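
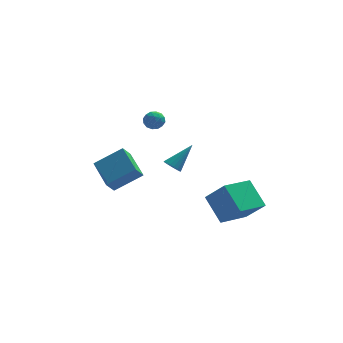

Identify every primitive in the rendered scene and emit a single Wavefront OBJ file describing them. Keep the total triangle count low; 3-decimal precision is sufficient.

v 0.193 -0.36 1.214
v 0.652 -0.372 0.782
v 1.467 0.44 2.546
v 0.535 -0.12 0.742
v 0.35 0.084 0.796
v 0.135 0.2 0.932
v -0.069 0.205 1.125
v -0.222 0.098 1.334
v -0.292 -0.099 1.52
v -0.266 -0.349 1.646
v -0.149 -0.601 1.685
v 0.035 -0.805 1.632
v 0.251 -0.921 1.495
v 0.455 -0.926 1.303
v 0.607 -0.819 1.093
v 0.677 -0.621 0.907
v 2.679 -4.206 -1.38
v 3.708 -5.008 0.042
v 1.912 -2.814 -0.038
v 2.941 -3.616 1.383
v 4.339 -2.864 -1.823
v 5.368 -3.666 -0.402
v 3.572 -1.472 -0.482
v 4.601 -2.274 0.94
v -0.449 3.75 3.361
v 0.051 3.231 3.447
v -1.271 2.929 3.193
v -0.771 2.41 3.279
v -0.973 2.818 3.845
v -0.464 3.325 3.948
v -0.756 2.835 2.692
v -0.247 3.342 2.795
v -0.139 2.666 3.033
v -0.273 2.655 3.746
v -0.947 3.505 2.894
v -1.081 3.494 3.607
v -0.126 3.562 3.418
v -1.094 2.598 3.222
v -1.212 2.837 3.554
v -0.918 2.532 3.605
v -0.429 3.617 3.713
v -0.136 3.313 3.764
v -0.738 3.07 3.998
v -1.084 2.847 2.876
v -0.791 2.543 2.927
v -0.302 3.628 3.035
v -0.008 3.323 3.086
v -0.482 3.09 2.642
v 0.056 2.925 3.226
v -0.428 2.443 3.128
v -0.419 2.693 2.782
v -0.12 2.991 2.843
v -0.023 2.919 3.645
v -0.507 2.437 3.547
v -0.625 2.676 3.879
v -0.326 2.974 3.94
v -0.135 2.587 3.402
v -0.713 3.723 3.093
v -1.197 3.241 2.995
v -0.894 3.186 2.7
v -0.595 3.484 2.761
v -0.792 3.717 3.512
v -1.276 3.235 3.414
v -1.1 3.169 3.797
v -0.801 3.467 3.858
v -1.085 3.573 3.238
v -3.482 -4.6 1.923
v -3.946 -5.063 2.692
v -4.103 -2.774 2.648
v -4.566 -3.237 3.417
v -1.794 -4.463 3.023
v -2.257 -4.926 3.792
v -2.414 -2.637 3.748
v -2.878 -3.1 4.517
f 2 1 4
f 2 4 3
f 4 1 5
f 4 5 3
f 5 1 6
f 5 6 3
f 6 1 7
f 6 7 3
f 7 1 8
f 7 8 3
f 8 1 9
f 8 9 3
f 9 1 10
f 9 10 3
f 10 1 11
f 10 11 3
f 11 1 12
f 11 12 3
f 12 1 13
f 12 13 3
f 13 1 14
f 13 14 3
f 14 1 15
f 14 15 3
f 15 1 16
f 15 16 3
f 16 1 2
f 16 2 3
f 18 20 17
f 21 18 17
f 17 20 19
f 19 21 17
f 18 24 20
f 22 18 21
f 22 24 18
f 20 24 19
f 23 21 19
f 19 24 23
f 23 22 21
f 24 22 23
f 25 62 41
f 62 36 65
f 41 65 30
f 62 65 41
f 25 41 37
f 41 30 42
f 37 42 26
f 41 42 37
f 25 37 46
f 37 26 47
f 46 47 32
f 37 47 46
f 25 46 58
f 46 32 61
f 58 61 35
f 46 61 58
f 25 58 62
f 58 35 66
f 62 66 36
f 58 66 62
f 26 42 53
f 42 30 56
f 53 56 34
f 42 56 53
f 30 65 43
f 65 36 64
f 43 64 29
f 65 64 43
f 36 66 63
f 66 35 59
f 63 59 27
f 66 59 63
f 35 61 60
f 61 32 48
f 60 48 31
f 61 48 60
f 32 47 52
f 47 26 49
f 52 49 33
f 47 49 52
f 28 54 40
f 54 34 55
f 40 55 29
f 54 55 40
f 28 40 38
f 40 29 39
f 38 39 27
f 40 39 38
f 28 38 45
f 38 27 44
f 45 44 31
f 38 44 45
f 28 45 50
f 45 31 51
f 50 51 33
f 45 51 50
f 28 50 54
f 50 33 57
f 54 57 34
f 50 57 54
f 29 55 43
f 55 34 56
f 43 56 30
f 55 56 43
f 27 39 63
f 39 29 64
f 63 64 36
f 39 64 63
f 31 44 60
f 44 27 59
f 60 59 35
f 44 59 60
f 33 51 52
f 51 31 48
f 52 48 32
f 51 48 52
f 34 57 53
f 57 33 49
f 53 49 26
f 57 49 53
f 68 70 67
f 71 68 67
f 67 70 69
f 69 71 67
f 68 74 70
f 72 68 71
f 72 74 68
f 70 74 69
f 73 71 69
f 69 74 73
f 73 72 71
f 74 72 73



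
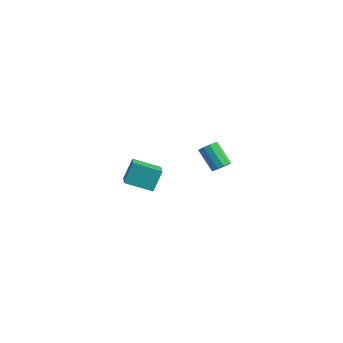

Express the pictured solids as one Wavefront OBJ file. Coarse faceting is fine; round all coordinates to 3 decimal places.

v 0.035 3.621 -3.581
v 0.47 3.768 -3.15
v -0.74 3.767 -1.928
v -1.175 3.619 -2.359
v 0.325 4.1 -3.293
v -0.885 4.098 -2.071
v 0.07 4.249 -3.546
v -1.141 4.247 -2.324
v -0.199 4.158 -3.812
v -1.41 4.156 -2.591
v -0.378 3.862 -3.99
v -1.589 3.86 -2.769
v -0.4 3.473 -4.012
v -1.61 3.472 -2.79
v -0.255 3.142 -3.869
v -1.465 3.14 -2.647
v 0.001 2.993 -3.616
v -1.21 2.991 -2.394
v 0.27 3.084 -3.349
v -0.941 3.082 -2.128
v 0.449 3.38 -3.171
v -0.762 3.378 -1.95
v 1.825 -5.155 -0.213
v 1.738 -4.425 0.991
v 0.501 -4.108 -0.944
v 0.413 -3.378 0.259
v 2.987 -4.082 -0.779
v 2.899 -3.352 0.424
v 1.662 -3.035 -1.511
v 1.575 -2.305 -0.307
f 2 1 5
f 2 5 3
f 3 5 6
f 3 6 4
f 5 1 7
f 5 7 6
f 6 7 8
f 6 8 4
f 7 1 9
f 7 9 8
f 8 9 10
f 8 10 4
f 9 1 11
f 9 11 10
f 10 11 12
f 10 12 4
f 11 1 13
f 11 13 12
f 12 13 14
f 12 14 4
f 13 1 15
f 13 15 14
f 14 15 16
f 14 16 4
f 15 1 17
f 15 17 16
f 16 17 18
f 16 18 4
f 17 1 19
f 17 19 18
f 18 19 20
f 18 20 4
f 19 1 21
f 19 21 20
f 20 21 22
f 20 22 4
f 21 1 2
f 21 2 22
f 22 2 3
f 22 3 4
f 24 26 23
f 27 24 23
f 23 26 25
f 25 27 23
f 24 30 26
f 28 24 27
f 28 30 24
f 26 30 25
f 29 27 25
f 25 30 29
f 29 28 27
f 30 28 29



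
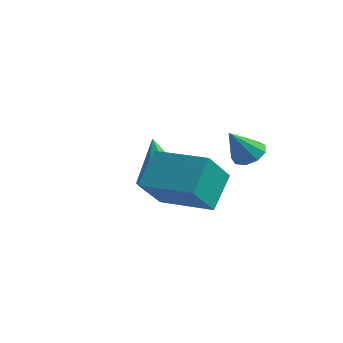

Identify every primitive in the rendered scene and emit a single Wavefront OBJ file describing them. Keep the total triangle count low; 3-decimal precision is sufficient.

v -0.117 0.802 -2.551
v 0.142 -0.467 -1.388
v -0.381 1.838 -1.361
v -0.122 0.569 -0.198
v 1.862 1.251 -2.502
v 2.121 -0.018 -1.339
v 1.598 2.287 -1.312
v 1.857 1.018 -0.149
v -1.774 2.629 -2.5
v -1.282 3.429 -2.457
v -2.826 3.191 -0.92
v -1.869 3.488 -2.869
v -2.4 3.045 -3.065
v -2.565 2.358 -2.93
v -2.266 1.829 -2.543
v -1.679 1.769 -2.132
v -1.148 2.213 -1.936
v -0.983 2.9 -2.071
v 2.062 2.677 -0.3
v 2.411 3.081 0.053
v 1.958 1.823 0.78
v 1.986 3.179 0.09
v 1.596 3.042 -0.056
v 1.425 2.734 -0.315
v 1.551 2.4 -0.568
v 1.916 2.195 -0.695
v 2.35 2.215 -0.637
v 2.649 2.452 -0.421
v 2.673 2.794 -0.149
f 2 4 1
f 5 2 1
f 1 4 3
f 3 5 1
f 2 8 4
f 6 2 5
f 6 8 2
f 4 8 3
f 7 5 3
f 3 8 7
f 7 6 5
f 8 6 7
f 10 9 12
f 10 12 11
f 12 9 13
f 12 13 11
f 13 9 14
f 13 14 11
f 14 9 15
f 14 15 11
f 15 9 16
f 15 16 11
f 16 9 17
f 16 17 11
f 17 9 18
f 17 18 11
f 18 9 10
f 18 10 11
f 20 19 22
f 20 22 21
f 22 19 23
f 22 23 21
f 23 19 24
f 23 24 21
f 24 19 25
f 24 25 21
f 25 19 26
f 25 26 21
f 26 19 27
f 26 27 21
f 27 19 28
f 27 28 21
f 28 19 29
f 28 29 21
f 29 19 20
f 29 20 21



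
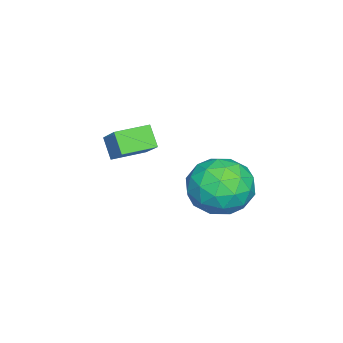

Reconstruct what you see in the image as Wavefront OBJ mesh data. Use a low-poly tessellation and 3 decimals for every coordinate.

v -2.208 -1.547 -2.1
v -1.254 -0.809 -1.127
v -3.019 -0.585 -2.035
v -2.065 0.153 -1.062
v -1.775 -1.133 -2.838
v -0.821 -0.395 -1.865
v -2.586 -0.171 -2.773
v -1.632 0.567 -1.8
v -2.107 3.47 -2.494
v -1.003 3.894 -2.83
v -1.677 1.706 -3.31
v -0.573 2.13 -3.646
v -0.825 1.948 -2.456
v -1.091 3.038 -1.952
v -1.589 2.562 -4.188
v -1.855 3.652 -3.684
v -0.682 3.333 -3.877
v -0.21 2.954 -2.807
v -2.47 2.646 -3.333
v -1.998 2.267 -2.263
v -1.593 3.837 -2.591
v -1.087 1.763 -3.549
v -1.236 1.656 -2.85
v -0.587 1.905 -3.048
v -1.644 3.333 -2.074
v -0.995 3.583 -2.272
v -0.891 2.439 -2.052
v -1.685 2.017 -3.868
v -1.036 2.267 -4.066
v -2.093 3.695 -3.092
v -1.444 3.944 -3.29
v -1.789 3.161 -4.088
v -0.755 3.757 -3.404
v -0.503 2.72 -3.883
v -1.1 2.974 -4.202
v -1.256 3.615 -3.906
v -0.478 3.534 -2.775
v -0.225 2.497 -3.254
v -0.373 2.389 -2.554
v -0.53 3.03 -2.258
v -0.29 3.204 -3.39
v -2.455 3.103 -2.886
v -2.202 2.066 -3.365
v -2.15 2.57 -3.882
v -2.307 3.211 -3.586
v -2.177 2.88 -2.257
v -1.925 1.843 -2.736
v -1.424 1.985 -2.234
v -1.58 2.626 -1.938
v -2.39 2.396 -2.75
f 2 4 1
f 5 2 1
f 1 4 3
f 3 5 1
f 2 8 4
f 6 2 5
f 6 8 2
f 4 8 3
f 7 5 3
f 3 8 7
f 7 6 5
f 8 6 7
f 9 46 25
f 46 20 49
f 25 49 14
f 46 49 25
f 9 25 21
f 25 14 26
f 21 26 10
f 25 26 21
f 9 21 30
f 21 10 31
f 30 31 16
f 21 31 30
f 9 30 42
f 30 16 45
f 42 45 19
f 30 45 42
f 9 42 46
f 42 19 50
f 46 50 20
f 42 50 46
f 10 26 37
f 26 14 40
f 37 40 18
f 26 40 37
f 14 49 27
f 49 20 48
f 27 48 13
f 49 48 27
f 20 50 47
f 50 19 43
f 47 43 11
f 50 43 47
f 19 45 44
f 45 16 32
f 44 32 15
f 45 32 44
f 16 31 36
f 31 10 33
f 36 33 17
f 31 33 36
f 12 38 24
f 38 18 39
f 24 39 13
f 38 39 24
f 12 24 22
f 24 13 23
f 22 23 11
f 24 23 22
f 12 22 29
f 22 11 28
f 29 28 15
f 22 28 29
f 12 29 34
f 29 15 35
f 34 35 17
f 29 35 34
f 12 34 38
f 34 17 41
f 38 41 18
f 34 41 38
f 13 39 27
f 39 18 40
f 27 40 14
f 39 40 27
f 11 23 47
f 23 13 48
f 47 48 20
f 23 48 47
f 15 28 44
f 28 11 43
f 44 43 19
f 28 43 44
f 17 35 36
f 35 15 32
f 36 32 16
f 35 32 36
f 18 41 37
f 41 17 33
f 37 33 10
f 41 33 37



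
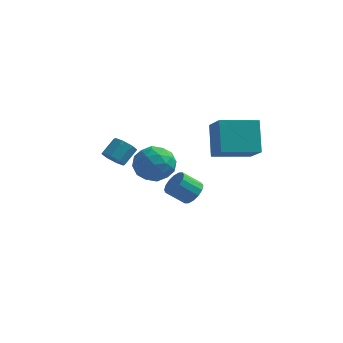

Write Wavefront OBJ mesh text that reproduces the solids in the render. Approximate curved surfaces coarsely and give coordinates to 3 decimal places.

v 2.264 1.79 2.253
v 1.85 3.043 3.861
v 4.161 2.764 1.982
v 3.747 4.017 3.589
v 3.113 0.483 3.491
v 2.699 1.736 5.098
v 5.01 1.457 3.219
v 4.596 2.71 4.827
v -0.239 -0.579 3.874
v 0.886 -0.924 3.931
v -0.626 -2.036 2.709
v 0.499 -2.381 2.766
v -0.195 -2.477 3.712
v 0.044 -1.577 4.432
v 0.216 -1.383 2.208
v 0.455 -0.483 2.928
v 1.167 -1.42 2.901
v 0.913 -2.097 3.831
v -0.653 -0.863 2.809
v -0.907 -1.54 3.739
v 0.358 -0.624 4.005
v -0.098 -2.336 2.635
v -0.505 -2.393 3.191
v 0.156 -2.596 3.225
v -0.137 -1.008 4.3
v 0.524 -1.21 4.333
v -0.111 -2.123 4.204
v -0.264 -1.75 2.307
v 0.397 -1.952 2.34
v 0.104 -0.364 3.415
v 0.765 -0.567 3.449
v 0.371 -0.837 2.436
v 1.184 -1.118 3.433
v 0.956 -1.974 2.748
v 0.79 -1.388 2.42
v 0.93 -0.859 2.843
v 1.035 -1.516 3.979
v 0.807 -2.372 3.294
v 0.399 -2.429 3.851
v 0.54 -1.9 4.274
v 1.2 -1.807 3.374
v -0.547 -0.588 3.346
v -0.775 -1.444 2.661
v -0.28 -1.06 2.366
v -0.139 -0.531 2.789
v -0.696 -0.986 3.892
v -0.924 -1.842 3.207
v -0.67 -2.101 3.797
v -0.53 -1.572 4.22
v -0.94 -1.153 3.266
v 1.302 1.888 -0.78
v 1.81 1.997 -0.172
v 0.847 1.68 0.689
v 0.338 1.572 0.08
v 1.634 2.367 -0.232
v 0.671 2.05 0.629
v 1.369 2.609 -0.439
v 0.406 2.292 0.421
v 1.087 2.658 -0.738
v 0.123 2.341 0.123
v 0.861 2.501 -1.048
v -0.102 2.184 -0.187
v 0.754 2.179 -1.286
v -0.209 1.863 -0.425
v 0.793 1.78 -1.389
v -0.17 1.463 -0.528
v 0.969 1.41 -1.329
v 0.006 1.093 -0.468
v 1.234 1.168 -1.121
v 0.271 0.851 -0.261
v 1.517 1.119 -0.823
v 0.553 0.802 0.038
v 1.742 1.276 -0.513
v 0.779 0.959 0.348
v 1.849 1.597 -0.275
v 0.886 1.281 0.586
v -2.959 1.481 1.401
v -2.476 1.697 0.869
v -2.037 2.534 1.608
v -2.521 2.319 2.139
v -2.973 1.981 0.842
v -2.535 2.819 1.581
v -3.463 1.973 1.142
v -3.024 2.811 1.881
v -3.657 1.677 1.593
v -3.219 2.514 2.332
v -3.443 1.266 1.932
v -3.004 2.103 2.671
v -2.945 0.981 1.959
v -2.507 1.819 2.698
v -2.456 0.989 1.659
v -2.017 1.827 2.398
v -2.261 1.286 1.208
v -1.823 2.123 1.947
f 2 4 1
f 5 2 1
f 1 4 3
f 3 5 1
f 2 8 4
f 6 2 5
f 6 8 2
f 4 8 3
f 7 5 3
f 3 8 7
f 7 6 5
f 8 6 7
f 9 46 25
f 46 20 49
f 25 49 14
f 46 49 25
f 9 25 21
f 25 14 26
f 21 26 10
f 25 26 21
f 9 21 30
f 21 10 31
f 30 31 16
f 21 31 30
f 9 30 42
f 30 16 45
f 42 45 19
f 30 45 42
f 9 42 46
f 42 19 50
f 46 50 20
f 42 50 46
f 10 26 37
f 26 14 40
f 37 40 18
f 26 40 37
f 14 49 27
f 49 20 48
f 27 48 13
f 49 48 27
f 20 50 47
f 50 19 43
f 47 43 11
f 50 43 47
f 19 45 44
f 45 16 32
f 44 32 15
f 45 32 44
f 16 31 36
f 31 10 33
f 36 33 17
f 31 33 36
f 12 38 24
f 38 18 39
f 24 39 13
f 38 39 24
f 12 24 22
f 24 13 23
f 22 23 11
f 24 23 22
f 12 22 29
f 22 11 28
f 29 28 15
f 22 28 29
f 12 29 34
f 29 15 35
f 34 35 17
f 29 35 34
f 12 34 38
f 34 17 41
f 38 41 18
f 34 41 38
f 13 39 27
f 39 18 40
f 27 40 14
f 39 40 27
f 11 23 47
f 23 13 48
f 47 48 20
f 23 48 47
f 15 28 44
f 28 11 43
f 44 43 19
f 28 43 44
f 17 35 36
f 35 15 32
f 36 32 16
f 35 32 36
f 18 41 37
f 41 17 33
f 37 33 10
f 41 33 37
f 52 51 55
f 52 55 53
f 53 55 56
f 53 56 54
f 55 51 57
f 55 57 56
f 56 57 58
f 56 58 54
f 57 51 59
f 57 59 58
f 58 59 60
f 58 60 54
f 59 51 61
f 59 61 60
f 60 61 62
f 60 62 54
f 61 51 63
f 61 63 62
f 62 63 64
f 62 64 54
f 63 51 65
f 63 65 64
f 64 65 66
f 64 66 54
f 65 51 67
f 65 67 66
f 66 67 68
f 66 68 54
f 67 51 69
f 67 69 68
f 68 69 70
f 68 70 54
f 69 51 71
f 69 71 70
f 70 71 72
f 70 72 54
f 71 51 73
f 71 73 72
f 72 73 74
f 72 74 54
f 73 51 75
f 73 75 74
f 74 75 76
f 74 76 54
f 75 51 52
f 75 52 76
f 76 52 53
f 76 53 54
f 78 77 81
f 78 81 79
f 79 81 82
f 79 82 80
f 81 77 83
f 81 83 82
f 82 83 84
f 82 84 80
f 83 77 85
f 83 85 84
f 84 85 86
f 84 86 80
f 85 77 87
f 85 87 86
f 86 87 88
f 86 88 80
f 87 77 89
f 87 89 88
f 88 89 90
f 88 90 80
f 89 77 91
f 89 91 90
f 90 91 92
f 90 92 80
f 91 77 93
f 91 93 92
f 92 93 94
f 92 94 80
f 93 77 78
f 93 78 94
f 94 78 79
f 94 79 80



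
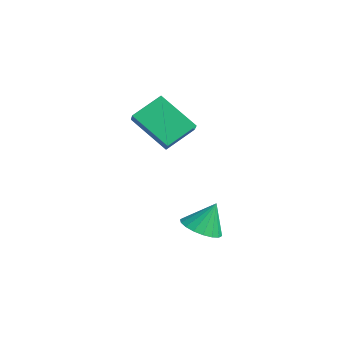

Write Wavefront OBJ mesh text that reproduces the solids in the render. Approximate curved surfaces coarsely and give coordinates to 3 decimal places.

v -0.866 -2.537 1.949
v -1.002 -1.203 2.726
v -1.595 -2.257 1.34
v -1.731 -0.923 2.117
v 0.531 -1.657 0.683
v 0.395 -0.323 1.46
v -0.198 -1.377 0.074
v -0.334 -0.043 0.851
v 1.85 -0.836 -3.495
v 2.658 -0.463 -3.73
v 1.93 -0.204 -2.225
v 2.388 -0.181 -3.854
v 2.012 -0.029 -3.906
v 1.603 -0.036 -3.877
v 1.244 -0.202 -3.772
v 1.005 -0.493 -3.612
v 0.933 -0.852 -3.429
v 1.043 -1.208 -3.259
v 1.313 -1.49 -3.136
v 1.689 -1.643 -3.084
v 2.097 -1.635 -3.113
v 2.457 -1.47 -3.218
v 2.696 -1.178 -3.377
v 2.768 -0.819 -3.56
f 2 4 1
f 5 2 1
f 1 4 3
f 3 5 1
f 2 8 4
f 6 2 5
f 6 8 2
f 4 8 3
f 7 5 3
f 3 8 7
f 7 6 5
f 8 6 7
f 10 9 12
f 10 12 11
f 12 9 13
f 12 13 11
f 13 9 14
f 13 14 11
f 14 9 15
f 14 15 11
f 15 9 16
f 15 16 11
f 16 9 17
f 16 17 11
f 17 9 18
f 17 18 11
f 18 9 19
f 18 19 11
f 19 9 20
f 19 20 11
f 20 9 21
f 20 21 11
f 21 9 22
f 21 22 11
f 22 9 23
f 22 23 11
f 23 9 24
f 23 24 11
f 24 9 10
f 24 10 11



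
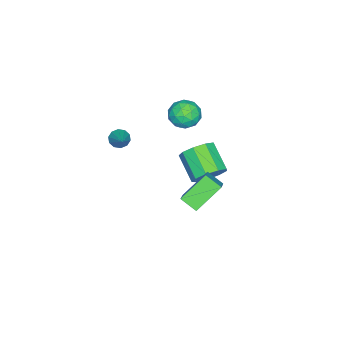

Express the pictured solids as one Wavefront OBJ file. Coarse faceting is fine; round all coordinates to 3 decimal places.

v -2.175 1.007 -4.136
v -1.533 0.31 -4.386
v -2.424 -0.844 -3.454
v -3.065 -0.147 -3.204
v -1.335 0.612 -3.822
v -2.225 -0.542 -2.89
v -1.529 1.099 -3.404
v -2.42 -0.054 -2.473
v -2.026 1.543 -3.329
v -2.917 0.39 -2.398
v -2.592 1.736 -3.632
v -3.483 0.583 -2.7
v -2.963 1.588 -4.17
v -3.854 0.434 -3.238
v -2.965 1.168 -4.692
v -3.856 0.014 -3.761
v -2.597 0.672 -4.954
v -3.488 -0.481 -4.023
v -2.032 0.333 -4.833
v -2.923 -0.82 -3.902
v -2.313 -0.242 1.304
v -1.767 0.437 1.504
v -1.393 -0.677 0.276
v -0.847 0.002 0.476
v -0.954 -0.671 1.055
v -1.523 -0.402 1.69
v -1.637 0.162 0.09
v -2.206 0.431 0.725
v -1.35 0.687 0.754
v -0.928 0.172 1.35
v -2.232 -0.412 0.43
v -1.81 -0.927 1.026
v -2.12 0.136 1.494
v -1.04 -0.376 0.286
v -1.102 -0.772 0.626
v -0.782 -0.372 0.744
v -1.977 -0.357 1.603
v -1.656 0.042 1.721
v -1.179 -0.61 1.457
v -1.504 -0.282 0.059
v -1.183 0.117 0.177
v -2.378 0.132 1.036
v -2.058 0.532 1.154
v -1.981 0.37 0.323
v -1.555 0.682 1.171
v -1.014 0.426 0.567
v -1.478 0.52 0.34
v -1.812 0.678 0.713
v -1.306 0.379 1.521
v -0.766 0.123 0.917
v -0.829 -0.272 1.257
v -1.163 -0.114 1.631
v -1.061 0.526 1.08
v -2.394 -0.363 0.863
v -1.854 -0.619 0.259
v -1.997 -0.126 0.149
v -2.331 0.032 0.523
v -2.146 -0.666 1.213
v -1.605 -0.922 0.609
v -1.348 -0.918 1.067
v -1.682 -0.76 1.44
v -2.099 -0.766 0.7
v 3.176 2.893 -1.031
v 3.101 2.046 -0.543
v 2.018 3.623 0.06
v 1.943 2.776 0.547
v 4.317 3.324 -0.107
v 4.242 2.477 0.38
v 3.159 4.054 0.983
v 3.084 3.207 1.471
v -0.084 -2.966 -0.975
v 0.305 -3.337 -1.133
v 0.964 -2.254 -0.065
v 0.316 -3.07 -1.353
v 0.174 -2.764 -1.43
v -0.066 -2.535 -1.332
v -0.313 -2.47 -1.099
v -0.473 -2.595 -0.818
v -0.484 -2.861 -0.597
v -0.342 -3.168 -0.521
v -0.101 -3.397 -0.618
v 0.146 -3.462 -0.852
f 2 1 5
f 2 5 3
f 3 5 6
f 3 6 4
f 5 1 7
f 5 7 6
f 6 7 8
f 6 8 4
f 7 1 9
f 7 9 8
f 8 9 10
f 8 10 4
f 9 1 11
f 9 11 10
f 10 11 12
f 10 12 4
f 11 1 13
f 11 13 12
f 12 13 14
f 12 14 4
f 13 1 15
f 13 15 14
f 14 15 16
f 14 16 4
f 15 1 17
f 15 17 16
f 16 17 18
f 16 18 4
f 17 1 19
f 17 19 18
f 18 19 20
f 18 20 4
f 19 1 2
f 19 2 20
f 20 2 3
f 20 3 4
f 21 58 37
f 58 32 61
f 37 61 26
f 58 61 37
f 21 37 33
f 37 26 38
f 33 38 22
f 37 38 33
f 21 33 42
f 33 22 43
f 42 43 28
f 33 43 42
f 21 42 54
f 42 28 57
f 54 57 31
f 42 57 54
f 21 54 58
f 54 31 62
f 58 62 32
f 54 62 58
f 22 38 49
f 38 26 52
f 49 52 30
f 38 52 49
f 26 61 39
f 61 32 60
f 39 60 25
f 61 60 39
f 32 62 59
f 62 31 55
f 59 55 23
f 62 55 59
f 31 57 56
f 57 28 44
f 56 44 27
f 57 44 56
f 28 43 48
f 43 22 45
f 48 45 29
f 43 45 48
f 24 50 36
f 50 30 51
f 36 51 25
f 50 51 36
f 24 36 34
f 36 25 35
f 34 35 23
f 36 35 34
f 24 34 41
f 34 23 40
f 41 40 27
f 34 40 41
f 24 41 46
f 41 27 47
f 46 47 29
f 41 47 46
f 24 46 50
f 46 29 53
f 50 53 30
f 46 53 50
f 25 51 39
f 51 30 52
f 39 52 26
f 51 52 39
f 23 35 59
f 35 25 60
f 59 60 32
f 35 60 59
f 27 40 56
f 40 23 55
f 56 55 31
f 40 55 56
f 29 47 48
f 47 27 44
f 48 44 28
f 47 44 48
f 30 53 49
f 53 29 45
f 49 45 22
f 53 45 49
f 64 66 63
f 67 64 63
f 63 66 65
f 65 67 63
f 64 70 66
f 68 64 67
f 68 70 64
f 66 70 65
f 69 67 65
f 65 70 69
f 69 68 67
f 70 68 69
f 72 71 74
f 72 74 73
f 74 71 75
f 74 75 73
f 75 71 76
f 75 76 73
f 76 71 77
f 76 77 73
f 77 71 78
f 77 78 73
f 78 71 79
f 78 79 73
f 79 71 80
f 79 80 73
f 80 71 81
f 80 81 73
f 81 71 82
f 81 82 73
f 82 71 72
f 82 72 73



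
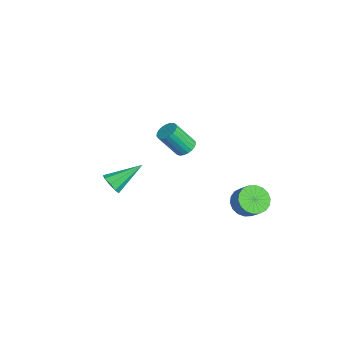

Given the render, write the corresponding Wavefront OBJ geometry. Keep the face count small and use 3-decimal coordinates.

v 3.88 -4.855 1.322
v 4.437 -4.576 0.981
v 3.66 -3.125 2.378
v 4.028 -4.48 0.737
v 3.55 -4.559 0.768
v 3.226 -4.777 1.057
v 3.209 -5.032 1.47
v 3.506 -5.204 1.814
v 3.978 -5.213 1.927
v 4.405 -5.055 1.757
v 4.586 -4.803 1.383
v 3.07 2.758 -2.36
v 3.565 3.273 -2.987
v 4.325 3.516 -2.186
v 3.83 3.002 -1.56
v 3.299 3.557 -2.821
v 4.059 3.8 -2.02
v 2.988 3.683 -2.563
v 3.748 3.926 -1.763
v 2.693 3.625 -2.266
v 3.453 3.869 -1.466
v 2.473 3.396 -1.987
v 3.233 3.64 -1.187
v 2.371 3.041 -1.782
v 3.131 3.284 -0.982
v 2.407 2.629 -1.692
v 3.167 2.873 -0.892
v 2.575 2.244 -1.734
v 3.335 2.487 -0.933
v 2.841 1.96 -1.9
v 3.601 2.203 -1.099
v 3.152 1.834 -2.157
v 3.912 2.077 -1.357
v 3.447 1.891 -2.454
v 4.207 2.135 -1.654
v 3.667 2.12 -2.733
v 4.427 2.364 -1.933
v 3.769 2.476 -2.938
v 4.529 2.719 -2.138
v 3.733 2.887 -3.028
v 4.493 3.131 -2.228
v -1.738 0.602 -1.009
v -1.11 0.799 -0.803
v -1.273 -0.265 0.714
v -1.902 -0.462 0.509
v -1.278 0.998 -0.681
v -1.441 -0.066 0.836
v -1.525 1.128 -0.617
v -1.688 0.064 0.9
v -1.809 1.167 -0.62
v -1.972 0.104 0.897
v -2.081 1.109 -0.69
v -2.244 0.045 0.827
v -2.294 0.963 -0.815
v -2.457 -0.101 0.702
v -2.41 0.754 -0.974
v -2.574 -0.309 0.543
v -2.411 0.519 -1.139
v -2.574 -0.544 0.378
v -2.295 0.299 -1.281
v -2.458 -0.765 0.236
v -2.083 0.13 -1.376
v -2.246 -0.933 0.141
v -1.811 0.044 -1.408
v -1.975 -1.02 0.109
v -1.527 0.053 -1.37
v -1.69 -1.01 0.147
v -1.279 0.158 -1.27
v -1.443 -0.906 0.247
v -1.111 0.339 -1.125
v -1.274 -0.724 0.392
v -1.051 0.566 -0.96
v -1.214 -0.498 0.558
f 2 1 4
f 2 4 3
f 4 1 5
f 4 5 3
f 5 1 6
f 5 6 3
f 6 1 7
f 6 7 3
f 7 1 8
f 7 8 3
f 8 1 9
f 8 9 3
f 9 1 10
f 9 10 3
f 10 1 11
f 10 11 3
f 11 1 2
f 11 2 3
f 13 12 16
f 13 16 14
f 14 16 17
f 14 17 15
f 16 12 18
f 16 18 17
f 17 18 19
f 17 19 15
f 18 12 20
f 18 20 19
f 19 20 21
f 19 21 15
f 20 12 22
f 20 22 21
f 21 22 23
f 21 23 15
f 22 12 24
f 22 24 23
f 23 24 25
f 23 25 15
f 24 12 26
f 24 26 25
f 25 26 27
f 25 27 15
f 26 12 28
f 26 28 27
f 27 28 29
f 27 29 15
f 28 12 30
f 28 30 29
f 29 30 31
f 29 31 15
f 30 12 32
f 30 32 31
f 31 32 33
f 31 33 15
f 32 12 34
f 32 34 33
f 33 34 35
f 33 35 15
f 34 12 36
f 34 36 35
f 35 36 37
f 35 37 15
f 36 12 38
f 36 38 37
f 37 38 39
f 37 39 15
f 38 12 40
f 38 40 39
f 39 40 41
f 39 41 15
f 40 12 13
f 40 13 41
f 41 13 14
f 41 14 15
f 43 42 46
f 43 46 44
f 44 46 47
f 44 47 45
f 46 42 48
f 46 48 47
f 47 48 49
f 47 49 45
f 48 42 50
f 48 50 49
f 49 50 51
f 49 51 45
f 50 42 52
f 50 52 51
f 51 52 53
f 51 53 45
f 52 42 54
f 52 54 53
f 53 54 55
f 53 55 45
f 54 42 56
f 54 56 55
f 55 56 57
f 55 57 45
f 56 42 58
f 56 58 57
f 57 58 59
f 57 59 45
f 58 42 60
f 58 60 59
f 59 60 61
f 59 61 45
f 60 42 62
f 60 62 61
f 61 62 63
f 61 63 45
f 62 42 64
f 62 64 63
f 63 64 65
f 63 65 45
f 64 42 66
f 64 66 65
f 65 66 67
f 65 67 45
f 66 42 68
f 66 68 67
f 67 68 69
f 67 69 45
f 68 42 70
f 68 70 69
f 69 70 71
f 69 71 45
f 70 42 72
f 70 72 71
f 71 72 73
f 71 73 45
f 72 42 43
f 72 43 73
f 73 43 44
f 73 44 45



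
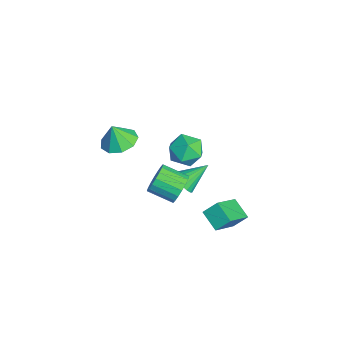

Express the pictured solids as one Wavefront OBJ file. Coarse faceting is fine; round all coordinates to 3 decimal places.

v 0.113 0.573 3.921
v 0.954 0.995 3.502
v 1.026 -0.715 4.458
v 1.867 -0.293 4.039
v 1.423 0.147 4.859
v 0.859 0.942 4.527
v 1.121 -0.662 3.433
v 0.557 0.133 3.101
v 1.577 0.232 3.201
v 1.765 0.732 4.082
v 0.215 -0.452 3.878
v 0.403 0.048 4.759
v -2.363 0.781 -2.724
v -1.586 0.813 -2.587
v -2.597 2.219 -1.736
v -1.622 1.007 -2.877
v -1.805 1.157 -3.138
v -2.098 1.232 -3.317
v -2.444 1.218 -3.378
v -2.774 1.117 -3.31
v -3.022 0.95 -3.125
v -3.14 0.749 -2.862
v -3.104 0.555 -2.571
v -2.922 0.406 -2.31
v -2.628 0.331 -2.132
v -2.282 0.345 -2.071
v -1.952 0.446 -2.139
v -1.704 0.613 -2.323
v 1.942 -0.328 1.735
v 2.252 -0.817 1.072
v 1.548 -1.981 1.603
v 1.238 -1.492 2.265
v 2.528 -0.859 1.348
v 1.824 -2.023 1.878
v 2.687 -0.795 1.699
v 1.983 -1.959 2.23
v 2.699 -0.638 2.058
v 1.995 -1.802 2.589
v 2.561 -0.42 2.353
v 1.857 -1.584 2.884
v 2.3 -0.184 2.525
v 1.597 -1.348 3.056
v 1.969 0.023 2.541
v 1.265 -1.141 3.072
v 1.632 0.161 2.397
v 0.928 -1.003 2.928
v 1.356 0.203 2.122
v 0.652 -0.961 2.652
v 1.197 0.139 1.77
v 0.493 -1.025 2.301
v 1.185 -0.018 1.411
v 0.481 -1.182 1.942
v 1.323 -0.236 1.116
v 0.619 -1.4 1.647
v 1.583 -0.472 0.944
v 0.88 -1.636 1.475
v 1.915 -0.679 0.928
v 1.211 -1.843 1.459
v -3.39 -2.396 0.767
v -2.345 -2.459 0.85
v -3.51 -2.744 2.013
v -2.565 -1.796 1.014
v -3.17 -1.413 1.063
v -3.879 -1.489 0.973
v -4.358 -1.99 0.787
v -4.385 -2.681 0.591
v -3.946 -3.238 0.477
v -3.247 -3.401 0.499
v -2.615 -3.093 0.646
v 0.755 2.765 -3.771
v -0.32 2.337 -3.224
v 0.801 3.529 -3.082
v -0.274 3.101 -2.535
v 1.934 1.499 -2.445
v 0.859 1.071 -1.898
v 1.98 2.263 -1.756
v 0.905 1.835 -1.209
f 1 12 6
f 1 6 2
f 1 2 8
f 1 8 11
f 1 11 12
f 2 6 10
f 6 12 5
f 12 11 3
f 11 8 7
f 8 2 9
f 4 10 5
f 4 5 3
f 4 3 7
f 4 7 9
f 4 9 10
f 5 10 6
f 3 5 12
f 7 3 11
f 9 7 8
f 10 9 2
f 14 13 16
f 14 16 15
f 16 13 17
f 16 17 15
f 17 13 18
f 17 18 15
f 18 13 19
f 18 19 15
f 19 13 20
f 19 20 15
f 20 13 21
f 20 21 15
f 21 13 22
f 21 22 15
f 22 13 23
f 22 23 15
f 23 13 24
f 23 24 15
f 24 13 25
f 24 25 15
f 25 13 26
f 25 26 15
f 26 13 27
f 26 27 15
f 27 13 28
f 27 28 15
f 28 13 14
f 28 14 15
f 30 29 33
f 30 33 31
f 31 33 34
f 31 34 32
f 33 29 35
f 33 35 34
f 34 35 36
f 34 36 32
f 35 29 37
f 35 37 36
f 36 37 38
f 36 38 32
f 37 29 39
f 37 39 38
f 38 39 40
f 38 40 32
f 39 29 41
f 39 41 40
f 40 41 42
f 40 42 32
f 41 29 43
f 41 43 42
f 42 43 44
f 42 44 32
f 43 29 45
f 43 45 44
f 44 45 46
f 44 46 32
f 45 29 47
f 45 47 46
f 46 47 48
f 46 48 32
f 47 29 49
f 47 49 48
f 48 49 50
f 48 50 32
f 49 29 51
f 49 51 50
f 50 51 52
f 50 52 32
f 51 29 53
f 51 53 52
f 52 53 54
f 52 54 32
f 53 29 55
f 53 55 54
f 54 55 56
f 54 56 32
f 55 29 57
f 55 57 56
f 56 57 58
f 56 58 32
f 57 29 30
f 57 30 58
f 58 30 31
f 58 31 32
f 60 59 62
f 60 62 61
f 62 59 63
f 62 63 61
f 63 59 64
f 63 64 61
f 64 59 65
f 64 65 61
f 65 59 66
f 65 66 61
f 66 59 67
f 66 67 61
f 67 59 68
f 67 68 61
f 68 59 69
f 68 69 61
f 69 59 60
f 69 60 61
f 71 73 70
f 74 71 70
f 70 73 72
f 72 74 70
f 71 77 73
f 75 71 74
f 75 77 71
f 73 77 72
f 76 74 72
f 72 77 76
f 76 75 74
f 77 75 76



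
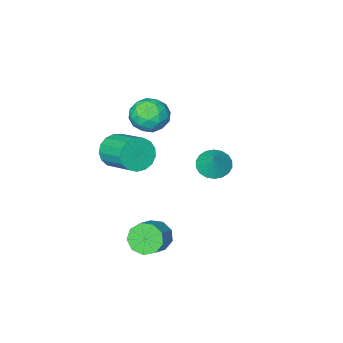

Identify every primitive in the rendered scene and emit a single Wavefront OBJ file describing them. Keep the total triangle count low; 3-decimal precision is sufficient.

v 3.333 -0.015 1.174
v 4.043 0.286 0.569
v 3.957 2.077 1.362
v 3.247 1.775 1.966
v 3.648 0.373 0.331
v 3.562 2.164 1.123
v 3.181 0.371 0.286
v 3.095 2.161 1.078
v 2.749 0.28 0.444
v 2.663 2.07 1.237
v 2.451 0.121 0.77
v 2.365 1.912 1.562
v 2.354 -0.068 1.188
v 2.269 1.722 1.98
v 2.482 -0.246 1.602
v 2.397 1.545 2.395
v 2.805 -0.371 1.919
v 2.719 1.42 2.712
v 3.249 -0.414 2.065
v 3.163 1.377 2.858
v 3.712 -0.366 2.007
v 3.626 1.425 2.799
v 4.088 -0.238 1.757
v 4.002 1.553 2.55
v 4.291 -0.058 1.375
v 4.205 1.732 2.167
v 4.275 0.131 0.946
v 4.189 1.921 1.738
v 0.091 -1.067 0.815
v 1.164 -1.172 0.994
v -0.244 -2.108 2.206
v 0.829 -2.213 2.385
v 0.338 -1.252 2.557
v 0.545 -0.608 1.698
v 0.375 -2.672 1.502
v 0.582 -2.028 0.643
v 1.34 -2.164 1.419
v 1.317 -1.287 2.071
v -0.397 -1.993 1.129
v -0.42 -1.116 1.781
v 0.657 -1.028 0.783
v 0.263 -2.252 2.417
v -0.026 -1.687 2.518
v 0.605 -1.749 2.624
v 0.293 -0.696 1.196
v 0.924 -0.758 1.301
v 0.438 -0.805 2.22
v -0.004 -2.522 1.899
v 0.627 -2.584 2.004
v 0.315 -1.531 0.576
v 0.946 -1.593 0.682
v 0.482 -2.475 0.98
v 1.391 -1.673 1.138
v 1.194 -2.285 1.955
v 0.927 -2.555 1.437
v 1.049 -2.176 0.931
v 1.378 -1.157 1.521
v 1.181 -1.769 2.338
v 0.892 -1.204 2.439
v 1.014 -0.826 1.934
v 1.481 -1.74 1.771
v -0.261 -1.511 0.862
v -0.458 -2.123 1.679
v -0.094 -2.454 1.266
v 0.028 -2.076 0.761
v -0.274 -0.995 1.245
v -0.471 -1.607 2.062
v -0.129 -1.104 2.269
v -0.007 -0.725 1.763
v -0.561 -1.54 1.429
v 2.427 1.897 -4.3
v 3.047 1.24 -4.522
v 4.032 1.926 -3.802
v 3.413 2.583 -3.58
v 3.049 1.699 -4.962
v 4.035 2.385 -4.243
v 2.76 2.25 -5.093
v 3.746 2.936 -4.373
v 2.316 2.637 -4.852
v 3.302 3.323 -4.133
v 1.923 2.677 -4.353
v 2.909 3.363 -3.634
v 1.767 2.352 -3.829
v 2.752 3.038 -3.11
v 1.919 1.815 -3.525
v 2.905 2.501 -2.806
v 2.309 1.315 -3.584
v 3.295 2.001 -2.864
v 2.754 1.088 -3.977
v 3.74 1.774 -3.258
v -2.998 -1.068 -3.157
v -2.584 -0.422 -3.701
v -2.562 -0.392 -2.023
v -2.968 -0.266 -3.646
v -3.358 -0.268 -3.495
v -3.677 -0.428 -3.276
v -3.861 -0.715 -3.034
v -3.875 -1.072 -2.817
v -3.715 -1.428 -2.666
v -3.413 -1.713 -2.613
v -3.029 -1.87 -2.668
v -2.639 -1.868 -2.819
v -2.32 -1.707 -3.037
v -2.136 -1.42 -3.279
v -2.122 -1.063 -3.497
v -2.282 -0.707 -3.648
f 2 1 5
f 2 5 3
f 3 5 6
f 3 6 4
f 5 1 7
f 5 7 6
f 6 7 8
f 6 8 4
f 7 1 9
f 7 9 8
f 8 9 10
f 8 10 4
f 9 1 11
f 9 11 10
f 10 11 12
f 10 12 4
f 11 1 13
f 11 13 12
f 12 13 14
f 12 14 4
f 13 1 15
f 13 15 14
f 14 15 16
f 14 16 4
f 15 1 17
f 15 17 16
f 16 17 18
f 16 18 4
f 17 1 19
f 17 19 18
f 18 19 20
f 18 20 4
f 19 1 21
f 19 21 20
f 20 21 22
f 20 22 4
f 21 1 23
f 21 23 22
f 22 23 24
f 22 24 4
f 23 1 25
f 23 25 24
f 24 25 26
f 24 26 4
f 25 1 27
f 25 27 26
f 26 27 28
f 26 28 4
f 27 1 2
f 27 2 28
f 28 2 3
f 28 3 4
f 29 66 45
f 66 40 69
f 45 69 34
f 66 69 45
f 29 45 41
f 45 34 46
f 41 46 30
f 45 46 41
f 29 41 50
f 41 30 51
f 50 51 36
f 41 51 50
f 29 50 62
f 50 36 65
f 62 65 39
f 50 65 62
f 29 62 66
f 62 39 70
f 66 70 40
f 62 70 66
f 30 46 57
f 46 34 60
f 57 60 38
f 46 60 57
f 34 69 47
f 69 40 68
f 47 68 33
f 69 68 47
f 40 70 67
f 70 39 63
f 67 63 31
f 70 63 67
f 39 65 64
f 65 36 52
f 64 52 35
f 65 52 64
f 36 51 56
f 51 30 53
f 56 53 37
f 51 53 56
f 32 58 44
f 58 38 59
f 44 59 33
f 58 59 44
f 32 44 42
f 44 33 43
f 42 43 31
f 44 43 42
f 32 42 49
f 42 31 48
f 49 48 35
f 42 48 49
f 32 49 54
f 49 35 55
f 54 55 37
f 49 55 54
f 32 54 58
f 54 37 61
f 58 61 38
f 54 61 58
f 33 59 47
f 59 38 60
f 47 60 34
f 59 60 47
f 31 43 67
f 43 33 68
f 67 68 40
f 43 68 67
f 35 48 64
f 48 31 63
f 64 63 39
f 48 63 64
f 37 55 56
f 55 35 52
f 56 52 36
f 55 52 56
f 38 61 57
f 61 37 53
f 57 53 30
f 61 53 57
f 72 71 75
f 72 75 73
f 73 75 76
f 73 76 74
f 75 71 77
f 75 77 76
f 76 77 78
f 76 78 74
f 77 71 79
f 77 79 78
f 78 79 80
f 78 80 74
f 79 71 81
f 79 81 80
f 80 81 82
f 80 82 74
f 81 71 83
f 81 83 82
f 82 83 84
f 82 84 74
f 83 71 85
f 83 85 84
f 84 85 86
f 84 86 74
f 85 71 87
f 85 87 86
f 86 87 88
f 86 88 74
f 87 71 89
f 87 89 88
f 88 89 90
f 88 90 74
f 89 71 72
f 89 72 90
f 90 72 73
f 90 73 74
f 92 91 94
f 92 94 93
f 94 91 95
f 94 95 93
f 95 91 96
f 95 96 93
f 96 91 97
f 96 97 93
f 97 91 98
f 97 98 93
f 98 91 99
f 98 99 93
f 99 91 100
f 99 100 93
f 100 91 101
f 100 101 93
f 101 91 102
f 101 102 93
f 102 91 103
f 102 103 93
f 103 91 104
f 103 104 93
f 104 91 105
f 104 105 93
f 105 91 106
f 105 106 93
f 106 91 92
f 106 92 93



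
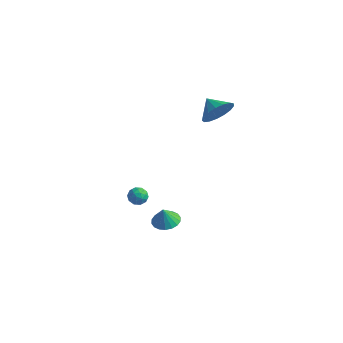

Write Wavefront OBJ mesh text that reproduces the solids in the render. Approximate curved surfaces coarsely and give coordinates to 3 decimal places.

v -0.415 -0.808 -2.773
v -0.023 -0.433 -3.095
v 0.383 -1.327 -2.405
v 0.775 -0.952 -2.727
v 0.45 -0.722 -2.238
v -0.043 -0.401 -2.465
v 0.403 -1.359 -3.035
v -0.09 -1.038 -3.262
v 0.483 -0.774 -3.257
v 0.512 -0.38 -2.764
v -0.152 -1.38 -2.736
v -0.123 -0.986 -2.243
v -0.289 -0.575 -2.966
v 0.649 -1.185 -2.534
v 0.458 -1.05 -2.246
v 0.688 -0.83 -2.435
v -0.301 -0.556 -2.596
v -0.07 -0.336 -2.786
v 0.207 -0.506 -2.282
v 0.43 -1.424 -2.714
v 0.661 -1.204 -2.904
v -0.328 -0.93 -3.065
v -0.098 -0.71 -3.254
v 0.153 -1.254 -3.218
v 0.239 -0.555 -3.251
v 0.708 -0.86 -3.034
v 0.489 -1.099 -3.215
v 0.199 -0.91 -3.349
v 0.256 -0.324 -2.961
v 0.725 -0.629 -2.745
v 0.534 -0.494 -2.458
v 0.244 -0.305 -2.591
v 0.553 -0.524 -3.056
v -0.365 -1.131 -2.755
v 0.104 -1.436 -2.539
v 0.116 -1.455 -2.909
v -0.174 -1.266 -3.042
v -0.348 -0.9 -2.466
v 0.121 -1.205 -2.249
v 0.161 -0.85 -2.151
v -0.129 -0.661 -2.285
v -0.193 -1.236 -2.444
v 2.65 3.651 2.498
v 3.214 3.953 3.356
v 1.63 4.069 3.022
v 3.225 4.364 3.051
v 3.105 4.612 2.619
v 2.881 4.639 2.159
v 2.604 4.44 1.777
v 2.337 4.061 1.561
v 2.142 3.587 1.559
v 2.063 3.128 1.772
v 2.119 2.789 2.152
v 2.296 2.647 2.611
v 2.555 2.736 3.044
v 2.835 3.034 3.353
v 3.073 3.473 3.465
v 3.918 -3.837 -0.93
v 4.497 -3.303 -0.79
v 3.842 -4.023 0.09
v 4.201 -3.105 -0.776
v 3.85 -3.052 -0.792
v 3.511 -3.155 -0.836
v 3.254 -3.392 -0.899
v 3.128 -3.718 -0.967
v 3.158 -4.067 -1.028
v 3.339 -4.371 -1.07
v 3.634 -4.569 -1.084
v 3.986 -4.622 -1.068
v 4.324 -4.52 -1.024
v 4.582 -4.282 -0.962
v 4.708 -3.956 -0.893
v 4.678 -3.607 -0.832
f 1 38 17
f 38 12 41
f 17 41 6
f 38 41 17
f 1 17 13
f 17 6 18
f 13 18 2
f 17 18 13
f 1 13 22
f 13 2 23
f 22 23 8
f 13 23 22
f 1 22 34
f 22 8 37
f 34 37 11
f 22 37 34
f 1 34 38
f 34 11 42
f 38 42 12
f 34 42 38
f 2 18 29
f 18 6 32
f 29 32 10
f 18 32 29
f 6 41 19
f 41 12 40
f 19 40 5
f 41 40 19
f 12 42 39
f 42 11 35
f 39 35 3
f 42 35 39
f 11 37 36
f 37 8 24
f 36 24 7
f 37 24 36
f 8 23 28
f 23 2 25
f 28 25 9
f 23 25 28
f 4 30 16
f 30 10 31
f 16 31 5
f 30 31 16
f 4 16 14
f 16 5 15
f 14 15 3
f 16 15 14
f 4 14 21
f 14 3 20
f 21 20 7
f 14 20 21
f 4 21 26
f 21 7 27
f 26 27 9
f 21 27 26
f 4 26 30
f 26 9 33
f 30 33 10
f 26 33 30
f 5 31 19
f 31 10 32
f 19 32 6
f 31 32 19
f 3 15 39
f 15 5 40
f 39 40 12
f 15 40 39
f 7 20 36
f 20 3 35
f 36 35 11
f 20 35 36
f 9 27 28
f 27 7 24
f 28 24 8
f 27 24 28
f 10 33 29
f 33 9 25
f 29 25 2
f 33 25 29
f 44 43 46
f 44 46 45
f 46 43 47
f 46 47 45
f 47 43 48
f 47 48 45
f 48 43 49
f 48 49 45
f 49 43 50
f 49 50 45
f 50 43 51
f 50 51 45
f 51 43 52
f 51 52 45
f 52 43 53
f 52 53 45
f 53 43 54
f 53 54 45
f 54 43 55
f 54 55 45
f 55 43 56
f 55 56 45
f 56 43 57
f 56 57 45
f 57 43 44
f 57 44 45
f 59 58 61
f 59 61 60
f 61 58 62
f 61 62 60
f 62 58 63
f 62 63 60
f 63 58 64
f 63 64 60
f 64 58 65
f 64 65 60
f 65 58 66
f 65 66 60
f 66 58 67
f 66 67 60
f 67 58 68
f 67 68 60
f 68 58 69
f 68 69 60
f 69 58 70
f 69 70 60
f 70 58 71
f 70 71 60
f 71 58 72
f 71 72 60
f 72 58 73
f 72 73 60
f 73 58 59
f 73 59 60



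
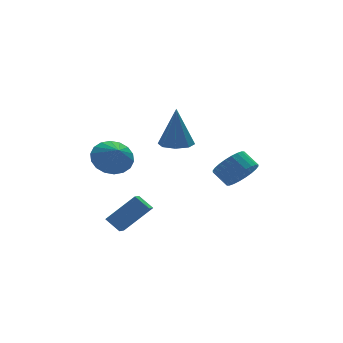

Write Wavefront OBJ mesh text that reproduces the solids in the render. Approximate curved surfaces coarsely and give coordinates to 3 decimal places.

v -2.123 -2.206 -0.657
v -1.471 -1.642 -0.058
v -2.157 -3.054 0.177
v -1.893 -1.492 0.077
v -2.36 -1.484 0.066
v -2.78 -1.618 -0.088
v -3.07 -1.87 -0.355
v -3.172 -2.187 -0.681
v -3.067 -2.509 -1.004
v -2.774 -2.771 -1.257
v -2.353 -2.921 -1.392
v -1.885 -2.929 -1.381
v -1.465 -2.794 -1.227
v -1.175 -2.543 -0.96
v -1.073 -2.225 -0.633
v -1.179 -1.904 -0.311
v 3.739 -4.043 -2.264
v 4.507 -3.512 -2.525
v 4.17 -2.725 -1.917
v 3.401 -3.257 -1.656
v 4.256 -3.414 -2.79
v 3.919 -2.628 -2.183
v 3.927 -3.412 -2.976
v 3.589 -2.626 -2.368
v 3.568 -3.506 -3.054
v 3.231 -2.72 -2.446
v 3.236 -3.682 -3.011
v 2.898 -2.896 -2.403
v 2.98 -3.913 -2.854
v 2.642 -3.126 -2.246
v 2.84 -4.164 -2.608
v 2.502 -3.377 -2
v 2.836 -4.396 -2.309
v 2.499 -3.609 -1.701
v 2.97 -4.575 -2.003
v 2.633 -3.788 -1.395
v 3.221 -4.672 -1.737
v 2.884 -3.886 -1.13
v 3.551 -4.674 -1.552
v 3.213 -3.888 -0.944
v 3.909 -4.58 -1.474
v 3.572 -3.794 -0.866
v 4.242 -4.404 -1.517
v 3.904 -3.618 -0.909
v 4.498 -4.174 -1.674
v 4.16 -3.387 -1.066
v 4.638 -3.923 -1.92
v 4.3 -3.136 -1.312
v 4.641 -3.691 -2.219
v 4.304 -2.904 -1.611
v 1.086 -2.394 -0.335
v 1.843 -2.821 -0.329
v 1.174 -2.206 1.855
v 1.923 -2.163 -0.389
v 1.512 -1.64 -0.417
v 0.852 -1.558 -0.397
v 0.328 -1.966 -0.341
v 0.249 -2.624 -0.282
v 0.66 -3.148 -0.253
v 1.32 -3.229 -0.273
v -2.151 -3.501 -4.858
v -2.655 -4.133 -4.486
v -2.557 -2.843 -4.289
v -3.061 -3.475 -3.917
v -0.799 -3.805 -3.543
v -1.303 -4.437 -3.171
v -1.205 -3.147 -2.974
v -1.709 -3.779 -2.602
f 2 1 4
f 2 4 3
f 4 1 5
f 4 5 3
f 5 1 6
f 5 6 3
f 6 1 7
f 6 7 3
f 7 1 8
f 7 8 3
f 8 1 9
f 8 9 3
f 9 1 10
f 9 10 3
f 10 1 11
f 10 11 3
f 11 1 12
f 11 12 3
f 12 1 13
f 12 13 3
f 13 1 14
f 13 14 3
f 14 1 15
f 14 15 3
f 15 1 16
f 15 16 3
f 16 1 2
f 16 2 3
f 18 17 21
f 18 21 19
f 19 21 22
f 19 22 20
f 21 17 23
f 21 23 22
f 22 23 24
f 22 24 20
f 23 17 25
f 23 25 24
f 24 25 26
f 24 26 20
f 25 17 27
f 25 27 26
f 26 27 28
f 26 28 20
f 27 17 29
f 27 29 28
f 28 29 30
f 28 30 20
f 29 17 31
f 29 31 30
f 30 31 32
f 30 32 20
f 31 17 33
f 31 33 32
f 32 33 34
f 32 34 20
f 33 17 35
f 33 35 34
f 34 35 36
f 34 36 20
f 35 17 37
f 35 37 36
f 36 37 38
f 36 38 20
f 37 17 39
f 37 39 38
f 38 39 40
f 38 40 20
f 39 17 41
f 39 41 40
f 40 41 42
f 40 42 20
f 41 17 43
f 41 43 42
f 42 43 44
f 42 44 20
f 43 17 45
f 43 45 44
f 44 45 46
f 44 46 20
f 45 17 47
f 45 47 46
f 46 47 48
f 46 48 20
f 47 17 49
f 47 49 48
f 48 49 50
f 48 50 20
f 49 17 18
f 49 18 50
f 50 18 19
f 50 19 20
f 52 51 54
f 52 54 53
f 54 51 55
f 54 55 53
f 55 51 56
f 55 56 53
f 56 51 57
f 56 57 53
f 57 51 58
f 57 58 53
f 58 51 59
f 58 59 53
f 59 51 60
f 59 60 53
f 60 51 52
f 60 52 53
f 62 64 61
f 65 62 61
f 61 64 63
f 63 65 61
f 62 68 64
f 66 62 65
f 66 68 62
f 64 68 63
f 67 65 63
f 63 68 67
f 67 66 65
f 68 66 67



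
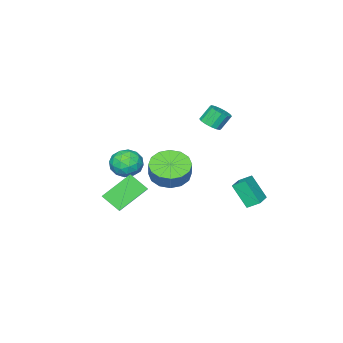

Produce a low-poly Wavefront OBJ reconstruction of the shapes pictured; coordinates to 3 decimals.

v -3.708 3.28 -3.71
v -3.542 2.385 -2.395
v -2.717 3.743 -3.52
v -2.551 2.847 -2.205
v -3.349 2.693 -4.155
v -3.183 1.797 -2.84
v -2.358 3.155 -3.965
v -2.192 2.26 -2.65
v 0.817 0.838 -1.103
v 1.783 1.068 -1.528
v 2.109 1.412 -0.603
v 1.143 1.182 -0.177
v 1.48 1.534 -1.595
v 1.806 1.878 -0.669
v 1 1.813 -1.53
v 1.326 2.157 -0.604
v 0.471 1.831 -1.35
v 0.797 2.175 -0.425
v 0.035 1.583 -1.104
v 0.361 1.927 -0.179
v -0.192 1.135 -0.858
v 0.134 1.479 0.068
v -0.149 0.608 -0.677
v 0.177 0.952 0.248
v 0.154 0.142 -0.611
v 0.48 0.486 0.315
v 0.634 -0.137 -0.676
v 0.96 0.207 0.25
v 1.163 -0.155 -0.855
v 1.489 0.189 0.07
v 1.599 0.093 -1.101
v 1.925 0.437 -0.176
v 1.826 0.541 -1.348
v 2.152 0.885 -0.422
v -3.306 -0.37 0.441
v -2.778 -0.515 0.809
v -3.305 -0.255 1.667
v -3.834 -0.11 1.299
v -2.743 -0.184 0.731
v -3.27 0.076 1.589
v -2.859 0.097 0.574
v -3.386 0.356 1.433
v -3.095 0.252 0.382
v -3.622 0.512 1.241
v -3.387 0.242 0.206
v -3.914 0.501 1.064
v -3.658 0.067 0.093
v -4.185 0.327 0.951
v -3.835 -0.225 0.073
v -4.362 0.035 0.931
v -3.87 -0.556 0.151
v -4.397 -0.296 1.009
v -3.754 -0.836 0.307
v -4.281 -0.577 1.166
v -3.518 -0.992 0.499
v -4.045 -0.732 1.358
v -3.226 -0.981 0.676
v -3.753 -0.722 1.534
v -2.955 -0.807 0.789
v -3.482 -0.547 1.647
v 2.008 -0.768 -1.362
v 2.567 -0.192 -0.874
v 1.714 0.17 -2.134
v 2.274 0.747 -1.646
v 3.506 -1.247 -2.514
v 4.066 -0.67 -2.026
v 3.213 -0.308 -3.286
v 3.772 0.268 -2.798
v 1.006 -1.609 -2.167
v 1.657 -1.896 -1.543
v 0.043 -2.684 -1.657
v 0.694 -2.971 -1.033
v 0.275 -2.13 -0.926
v 0.87 -1.465 -1.242
v 0.83 -3.115 -1.958
v 1.425 -2.45 -2.274
v 1.548 -2.827 -1.414
v 1.205 -2.217 -0.776
v 0.495 -2.363 -2.424
v 0.152 -1.753 -1.786
v 1.416 -1.658 -1.9
v 0.284 -2.922 -1.3
v 0.038 -2.428 -1.238
v 0.42 -2.596 -0.871
v 0.953 -1.404 -1.723
v 1.336 -1.573 -1.356
v 0.524 -1.711 -0.993
v 0.364 -3.007 -1.844
v 0.747 -3.176 -1.477
v 1.28 -1.984 -2.329
v 1.662 -2.152 -1.962
v 1.176 -2.869 -2.207
v 1.735 -2.374 -1.457
v 1.169 -3.006 -1.157
v 1.249 -3.091 -1.701
v 1.598 -2.7 -1.887
v 1.533 -2.015 -1.082
v 0.967 -2.648 -0.783
v 0.721 -2.153 -0.72
v 1.071 -1.762 -0.905
v 1.469 -2.563 -1.007
v 0.733 -1.932 -2.417
v 0.167 -2.565 -2.118
v 0.629 -2.818 -2.295
v 0.979 -2.427 -2.48
v 0.531 -1.574 -2.043
v -0.035 -2.206 -1.743
v 0.102 -1.88 -1.313
v 0.451 -1.489 -1.499
v 0.231 -2.017 -2.193
f 2 4 1
f 5 2 1
f 1 4 3
f 3 5 1
f 2 8 4
f 6 2 5
f 6 8 2
f 4 8 3
f 7 5 3
f 3 8 7
f 7 6 5
f 8 6 7
f 10 9 13
f 10 13 11
f 11 13 14
f 11 14 12
f 13 9 15
f 13 15 14
f 14 15 16
f 14 16 12
f 15 9 17
f 15 17 16
f 16 17 18
f 16 18 12
f 17 9 19
f 17 19 18
f 18 19 20
f 18 20 12
f 19 9 21
f 19 21 20
f 20 21 22
f 20 22 12
f 21 9 23
f 21 23 22
f 22 23 24
f 22 24 12
f 23 9 25
f 23 25 24
f 24 25 26
f 24 26 12
f 25 9 27
f 25 27 26
f 26 27 28
f 26 28 12
f 27 9 29
f 27 29 28
f 28 29 30
f 28 30 12
f 29 9 31
f 29 31 30
f 30 31 32
f 30 32 12
f 31 9 33
f 31 33 32
f 32 33 34
f 32 34 12
f 33 9 10
f 33 10 34
f 34 10 11
f 34 11 12
f 36 35 39
f 36 39 37
f 37 39 40
f 37 40 38
f 39 35 41
f 39 41 40
f 40 41 42
f 40 42 38
f 41 35 43
f 41 43 42
f 42 43 44
f 42 44 38
f 43 35 45
f 43 45 44
f 44 45 46
f 44 46 38
f 45 35 47
f 45 47 46
f 46 47 48
f 46 48 38
f 47 35 49
f 47 49 48
f 48 49 50
f 48 50 38
f 49 35 51
f 49 51 50
f 50 51 52
f 50 52 38
f 51 35 53
f 51 53 52
f 52 53 54
f 52 54 38
f 53 35 55
f 53 55 54
f 54 55 56
f 54 56 38
f 55 35 57
f 55 57 56
f 56 57 58
f 56 58 38
f 57 35 59
f 57 59 58
f 58 59 60
f 58 60 38
f 59 35 36
f 59 36 60
f 60 36 37
f 60 37 38
f 62 64 61
f 65 62 61
f 61 64 63
f 63 65 61
f 62 68 64
f 66 62 65
f 66 68 62
f 64 68 63
f 67 65 63
f 63 68 67
f 67 66 65
f 68 66 67
f 69 106 85
f 106 80 109
f 85 109 74
f 106 109 85
f 69 85 81
f 85 74 86
f 81 86 70
f 85 86 81
f 69 81 90
f 81 70 91
f 90 91 76
f 81 91 90
f 69 90 102
f 90 76 105
f 102 105 79
f 90 105 102
f 69 102 106
f 102 79 110
f 106 110 80
f 102 110 106
f 70 86 97
f 86 74 100
f 97 100 78
f 86 100 97
f 74 109 87
f 109 80 108
f 87 108 73
f 109 108 87
f 80 110 107
f 110 79 103
f 107 103 71
f 110 103 107
f 79 105 104
f 105 76 92
f 104 92 75
f 105 92 104
f 76 91 96
f 91 70 93
f 96 93 77
f 91 93 96
f 72 98 84
f 98 78 99
f 84 99 73
f 98 99 84
f 72 84 82
f 84 73 83
f 82 83 71
f 84 83 82
f 72 82 89
f 82 71 88
f 89 88 75
f 82 88 89
f 72 89 94
f 89 75 95
f 94 95 77
f 89 95 94
f 72 94 98
f 94 77 101
f 98 101 78
f 94 101 98
f 73 99 87
f 99 78 100
f 87 100 74
f 99 100 87
f 71 83 107
f 83 73 108
f 107 108 80
f 83 108 107
f 75 88 104
f 88 71 103
f 104 103 79
f 88 103 104
f 77 95 96
f 95 75 92
f 96 92 76
f 95 92 96
f 78 101 97
f 101 77 93
f 97 93 70
f 101 93 97



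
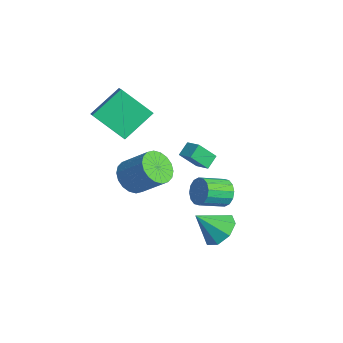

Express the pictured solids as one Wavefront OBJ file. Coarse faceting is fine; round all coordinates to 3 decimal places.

v 2.478 -1.019 -2.659
v 2.989 -0.427 -1.973
v 2.142 -2.141 -1.441
v 2.216 -0.244 -2.017
v 1.596 -0.514 -2.437
v 1.493 -1.08 -2.987
v 1.966 -1.61 -3.345
v 2.74 -1.794 -3.301
v 3.36 -1.524 -2.881
v 3.463 -0.958 -2.331
v -2.404 -3.485 -1.512
v -1.591 -3.622 -2.113
v -0.503 -2.712 -0.849
v -1.316 -2.575 -0.248
v -1.757 -3.225 -2.256
v -0.669 -2.314 -0.993
v -2.051 -2.879 -2.252
v -0.963 -1.968 -0.989
v -2.415 -2.654 -2.102
v -1.327 -1.743 -0.838
v -2.777 -2.593 -1.834
v -1.689 -1.682 -0.571
v -3.065 -2.708 -1.503
v -1.977 -1.798 -0.239
v -3.222 -2.978 -1.173
v -2.134 -2.067 0.09
v -3.217 -3.348 -0.911
v -2.129 -2.438 0.353
v -3.051 -3.746 -0.767
v -1.963 -2.835 0.496
v -2.757 -4.092 -0.771
v -1.669 -3.181 0.492
v -2.393 -4.317 -0.922
v -1.305 -3.406 0.342
v -2.031 -4.378 -1.189
v -0.943 -3.467 0.074
v -1.743 -4.262 -1.521
v -0.655 -3.352 -0.257
v -1.586 -3.993 -1.85
v -0.498 -3.082 -0.587
v -0.899 0.841 -3.048
v -0.354 0.604 -3.627
v -0.315 -0.817 -3.011
v -0.861 -0.581 -2.432
v -0.114 0.752 -3.303
v -0.076 -0.67 -2.686
v -0.085 0.923 -2.91
v -0.047 -0.499 -2.293
v -0.274 1.072 -2.554
v -0.236 -0.349 -1.937
v -0.631 1.159 -2.331
v -0.592 -0.262 -1.714
v -1.059 1.161 -2.3
v -1.021 -0.26 -1.683
v -1.445 1.077 -2.469
v -1.406 -0.344 -1.853
v -1.684 0.93 -2.794
v -1.646 -0.492 -2.177
v -1.713 0.759 -3.187
v -1.675 -0.663 -2.57
v -1.524 0.609 -3.543
v -1.486 -0.812 -2.926
v -1.168 0.522 -3.766
v -1.129 -0.899 -3.149
v -0.739 0.52 -3.797
v -0.701 -0.901 -3.18
v -2.984 0.718 -1.495
v -3.135 -0.174 -0.453
v -2.141 0.965 -1.162
v -2.292 0.073 -0.12
v -2.608 0.087 -1.98
v -2.759 -0.805 -0.938
v -1.765 0.334 -1.647
v -1.916 -0.558 -0.605
v -4.309 -4.857 2.338
v -4.646 -3.193 3.539
v -3.195 -3.63 0.952
v -3.533 -1.966 2.153
v -3.627 -5.014 2.747
v -3.965 -3.35 3.948
v -2.514 -3.787 1.361
v -2.851 -2.123 2.562
f 2 1 4
f 2 4 3
f 4 1 5
f 4 5 3
f 5 1 6
f 5 6 3
f 6 1 7
f 6 7 3
f 7 1 8
f 7 8 3
f 8 1 9
f 8 9 3
f 9 1 10
f 9 10 3
f 10 1 2
f 10 2 3
f 12 11 15
f 12 15 13
f 13 15 16
f 13 16 14
f 15 11 17
f 15 17 16
f 16 17 18
f 16 18 14
f 17 11 19
f 17 19 18
f 18 19 20
f 18 20 14
f 19 11 21
f 19 21 20
f 20 21 22
f 20 22 14
f 21 11 23
f 21 23 22
f 22 23 24
f 22 24 14
f 23 11 25
f 23 25 24
f 24 25 26
f 24 26 14
f 25 11 27
f 25 27 26
f 26 27 28
f 26 28 14
f 27 11 29
f 27 29 28
f 28 29 30
f 28 30 14
f 29 11 31
f 29 31 30
f 30 31 32
f 30 32 14
f 31 11 33
f 31 33 32
f 32 33 34
f 32 34 14
f 33 11 35
f 33 35 34
f 34 35 36
f 34 36 14
f 35 11 37
f 35 37 36
f 36 37 38
f 36 38 14
f 37 11 39
f 37 39 38
f 38 39 40
f 38 40 14
f 39 11 12
f 39 12 40
f 40 12 13
f 40 13 14
f 42 41 45
f 42 45 43
f 43 45 46
f 43 46 44
f 45 41 47
f 45 47 46
f 46 47 48
f 46 48 44
f 47 41 49
f 47 49 48
f 48 49 50
f 48 50 44
f 49 41 51
f 49 51 50
f 50 51 52
f 50 52 44
f 51 41 53
f 51 53 52
f 52 53 54
f 52 54 44
f 53 41 55
f 53 55 54
f 54 55 56
f 54 56 44
f 55 41 57
f 55 57 56
f 56 57 58
f 56 58 44
f 57 41 59
f 57 59 58
f 58 59 60
f 58 60 44
f 59 41 61
f 59 61 60
f 60 61 62
f 60 62 44
f 61 41 63
f 61 63 62
f 62 63 64
f 62 64 44
f 63 41 65
f 63 65 64
f 64 65 66
f 64 66 44
f 65 41 42
f 65 42 66
f 66 42 43
f 66 43 44
f 68 70 67
f 71 68 67
f 67 70 69
f 69 71 67
f 68 74 70
f 72 68 71
f 72 74 68
f 70 74 69
f 73 71 69
f 69 74 73
f 73 72 71
f 74 72 73
f 76 78 75
f 79 76 75
f 75 78 77
f 77 79 75
f 76 82 78
f 80 76 79
f 80 82 76
f 78 82 77
f 81 79 77
f 77 82 81
f 81 80 79
f 82 80 81



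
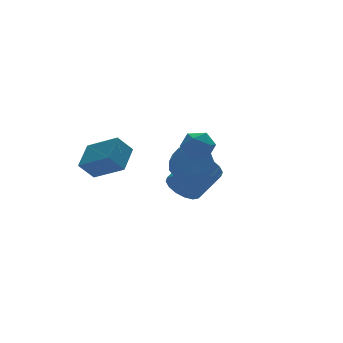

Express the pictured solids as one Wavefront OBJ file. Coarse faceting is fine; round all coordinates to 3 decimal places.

v -0.015 1.306 -3.759
v 0.56 0.795 -4.382
v 2.17 1.464 -3.444
v 1.595 1.974 -2.821
v 0.499 1.253 -4.604
v 2.109 1.922 -3.666
v 0.3 1.725 -4.599
v 1.91 2.394 -3.661
v 0.016 2.085 -4.369
v 1.626 2.754 -3.431
v -0.276 2.236 -3.975
v 1.335 2.905 -3.037
v -0.498 2.137 -3.524
v 1.113 2.806 -2.586
v -0.59 1.816 -3.136
v 1.02 2.485 -2.198
v -0.529 1.358 -2.914
v 1.081 2.027 -1.976
v -0.33 0.886 -2.919
v 1.28 1.555 -1.981
v -0.046 0.526 -3.149
v 1.564 1.195 -2.211
v 0.245 0.375 -3.543
v 1.856 1.044 -2.605
v 0.467 0.474 -3.994
v 2.078 1.143 -3.056
v -1.128 -1.39 -1.241
v -0.549 -2.007 -1.714
v -0.813 -2.808 -0.993
v -1.392 -2.19 -0.519
v -0.239 -1.767 -1.334
v -0.503 -2.568 -0.612
v -0.211 -1.406 -0.924
v -0.475 -2.207 -0.202
v -0.474 -1.041 -0.615
v -0.739 -1.841 0.107
v -0.945 -0.786 -0.504
v -1.209 -1.586 0.218
v -1.474 -0.723 -0.628
v -1.738 -1.523 0.094
v -1.893 -0.871 -0.946
v -2.157 -1.672 -0.224
v -2.069 -1.184 -1.358
v -2.333 -1.985 -0.636
v -1.946 -1.563 -1.732
v -2.21 -2.363 -1.01
v -1.564 -1.886 -1.951
v -1.828 -2.687 -1.229
v -1.043 -2.052 -1.945
v -1.307 -2.853 -1.223
v -2.243 -3.083 0.807
v -1.503 -3.241 1.241
v -2.557 -4.459 0.839
v -1.817 -4.617 1.273
v -2.467 -4.184 1.662
v -2.273 -3.333 1.642
v -1.787 -4.367 0.438
v -1.593 -3.516 0.418
v -1.221 -4.035 1.013
v -1.641 -3.922 1.77
v -2.419 -3.778 0.31
v -2.839 -3.665 1.067
v -4.256 0.617 -0.795
v -3.295 1.636 -0.001
v -5.12 2.094 -1.644
v -4.159 3.113 -0.85
v -3.481 0.567 -1.67
v -2.52 1.586 -0.876
v -4.345 2.044 -2.519
v -3.384 3.063 -1.725
f 2 1 5
f 2 5 3
f 3 5 6
f 3 6 4
f 5 1 7
f 5 7 6
f 6 7 8
f 6 8 4
f 7 1 9
f 7 9 8
f 8 9 10
f 8 10 4
f 9 1 11
f 9 11 10
f 10 11 12
f 10 12 4
f 11 1 13
f 11 13 12
f 12 13 14
f 12 14 4
f 13 1 15
f 13 15 14
f 14 15 16
f 14 16 4
f 15 1 17
f 15 17 16
f 16 17 18
f 16 18 4
f 17 1 19
f 17 19 18
f 18 19 20
f 18 20 4
f 19 1 21
f 19 21 20
f 20 21 22
f 20 22 4
f 21 1 23
f 21 23 22
f 22 23 24
f 22 24 4
f 23 1 25
f 23 25 24
f 24 25 26
f 24 26 4
f 25 1 2
f 25 2 26
f 26 2 3
f 26 3 4
f 28 27 31
f 28 31 29
f 29 31 32
f 29 32 30
f 31 27 33
f 31 33 32
f 32 33 34
f 32 34 30
f 33 27 35
f 33 35 34
f 34 35 36
f 34 36 30
f 35 27 37
f 35 37 36
f 36 37 38
f 36 38 30
f 37 27 39
f 37 39 38
f 38 39 40
f 38 40 30
f 39 27 41
f 39 41 40
f 40 41 42
f 40 42 30
f 41 27 43
f 41 43 42
f 42 43 44
f 42 44 30
f 43 27 45
f 43 45 44
f 44 45 46
f 44 46 30
f 45 27 47
f 45 47 46
f 46 47 48
f 46 48 30
f 47 27 49
f 47 49 48
f 48 49 50
f 48 50 30
f 49 27 28
f 49 28 50
f 50 28 29
f 50 29 30
f 51 62 56
f 51 56 52
f 51 52 58
f 51 58 61
f 51 61 62
f 52 56 60
f 56 62 55
f 62 61 53
f 61 58 57
f 58 52 59
f 54 60 55
f 54 55 53
f 54 53 57
f 54 57 59
f 54 59 60
f 55 60 56
f 53 55 62
f 57 53 61
f 59 57 58
f 60 59 52
f 64 66 63
f 67 64 63
f 63 66 65
f 65 67 63
f 64 70 66
f 68 64 67
f 68 70 64
f 66 70 65
f 69 67 65
f 65 70 69
f 69 68 67
f 70 68 69



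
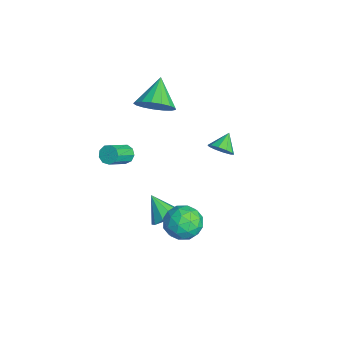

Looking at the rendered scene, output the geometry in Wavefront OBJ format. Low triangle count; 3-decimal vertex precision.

v 3.894 -0.315 -1.365
v 4.543 -1.076 -1.721
v 3.157 -1.444 -0.299
v 3.806 -2.205 -0.655
v 4.193 -1.406 -0.071
v 4.649 -0.709 -0.73
v 3.051 -1.811 -1.29
v 3.507 -1.114 -1.949
v 4.023 -2.001 -1.675
v 4.729 -1.75 -0.922
v 2.971 -0.77 -1.098
v 3.677 -0.519 -0.345
v 4.283 -0.597 -1.637
v 3.417 -1.923 -0.383
v 3.644 -1.454 -0.04
v 4.026 -1.901 -0.25
v 4.345 -0.381 -1.054
v 4.727 -0.828 -1.264
v 4.521 -1.022 -0.294
v 2.973 -1.692 -0.756
v 3.355 -2.139 -0.966
v 3.674 -0.619 -1.77
v 4.056 -1.066 -1.98
v 3.179 -1.498 -1.726
v 4.359 -1.587 -1.819
v 3.926 -2.251 -1.192
v 3.482 -2.019 -1.565
v 3.75 -1.61 -1.952
v 4.774 -1.44 -1.376
v 4.341 -2.103 -0.749
v 4.568 -1.634 -0.406
v 4.836 -1.224 -0.794
v 4.468 -1.984 -1.349
v 3.359 -0.417 -1.271
v 2.926 -1.08 -0.644
v 2.864 -1.296 -1.226
v 3.132 -0.886 -1.614
v 3.774 -0.269 -0.828
v 3.341 -0.933 -0.201
v 3.95 -0.91 -0.068
v 4.218 -0.501 -0.455
v 3.232 -0.536 -0.671
v -1.497 -1.651 3.43
v -0.91 -1.94 4.301
v -2.823 -1.089 4.51
v -0.77 -1.445 4.215
v -0.797 -0.997 3.949
v -0.984 -0.698 3.565
v -1.289 -0.618 3.149
v -1.642 -0.774 2.798
v -1.961 -1.131 2.591
v -2.174 -1.607 2.577
v -2.232 -2.093 2.758
v -2.122 -2.478 3.093
v -1.869 -2.673 3.505
v -1.53 -2.633 3.9
v -1.184 -2.369 4.187
v -2.783 2.06 -2.005
v -2.406 1.841 -1.395
v -3.517 2.66 -1.335
v -2.218 2.238 -1.545
v -2.247 2.566 -1.87
v -2.48 2.702 -2.247
v -2.829 2.592 -2.531
v -3.161 2.28 -2.615
v -3.349 1.883 -2.465
v -3.32 1.554 -2.14
v -3.087 1.419 -1.763
v -2.737 1.528 -1.479
v 1.205 -1.581 -3.194
v 1.76 -1.308 -2.597
v 0.315 -2.199 -2.086
v 1.351 -0.896 -2.696
v 0.874 -0.805 -3.027
v 0.552 -1.077 -3.438
v 0.535 -1.585 -3.734
v 0.832 -2.091 -3.778
v 1.303 -2.358 -3.549
v 1.728 -2.262 -3.154
v 1.909 -1.847 -2.778
v -1.131 -3.276 0.149
v -0.725 -3.316 -0.263
v 0.057 -4.263 0.599
v -0.349 -4.224 1.011
v -0.638 -3.018 -0.014
v 0.144 -3.966 0.847
v -0.782 -2.842 0.311
v -0 -3.789 1.172
v -1.089 -2.869 0.56
v -0.307 -3.816 1.421
v -1.416 -3.086 0.617
v -0.634 -4.034 1.478
v -1.609 -3.393 0.456
v -0.828 -4.34 1.317
v -1.579 -3.645 0.151
v -0.797 -4.592 1.012
v -1.339 -3.724 -0.155
v -0.557 -4.672 0.706
v -1.001 -3.594 -0.318
v -0.219 -4.542 0.543
f 1 38 17
f 38 12 41
f 17 41 6
f 38 41 17
f 1 17 13
f 17 6 18
f 13 18 2
f 17 18 13
f 1 13 22
f 13 2 23
f 22 23 8
f 13 23 22
f 1 22 34
f 22 8 37
f 34 37 11
f 22 37 34
f 1 34 38
f 34 11 42
f 38 42 12
f 34 42 38
f 2 18 29
f 18 6 32
f 29 32 10
f 18 32 29
f 6 41 19
f 41 12 40
f 19 40 5
f 41 40 19
f 12 42 39
f 42 11 35
f 39 35 3
f 42 35 39
f 11 37 36
f 37 8 24
f 36 24 7
f 37 24 36
f 8 23 28
f 23 2 25
f 28 25 9
f 23 25 28
f 4 30 16
f 30 10 31
f 16 31 5
f 30 31 16
f 4 16 14
f 16 5 15
f 14 15 3
f 16 15 14
f 4 14 21
f 14 3 20
f 21 20 7
f 14 20 21
f 4 21 26
f 21 7 27
f 26 27 9
f 21 27 26
f 4 26 30
f 26 9 33
f 30 33 10
f 26 33 30
f 5 31 19
f 31 10 32
f 19 32 6
f 31 32 19
f 3 15 39
f 15 5 40
f 39 40 12
f 15 40 39
f 7 20 36
f 20 3 35
f 36 35 11
f 20 35 36
f 9 27 28
f 27 7 24
f 28 24 8
f 27 24 28
f 10 33 29
f 33 9 25
f 29 25 2
f 33 25 29
f 44 43 46
f 44 46 45
f 46 43 47
f 46 47 45
f 47 43 48
f 47 48 45
f 48 43 49
f 48 49 45
f 49 43 50
f 49 50 45
f 50 43 51
f 50 51 45
f 51 43 52
f 51 52 45
f 52 43 53
f 52 53 45
f 53 43 54
f 53 54 45
f 54 43 55
f 54 55 45
f 55 43 56
f 55 56 45
f 56 43 57
f 56 57 45
f 57 43 44
f 57 44 45
f 59 58 61
f 59 61 60
f 61 58 62
f 61 62 60
f 62 58 63
f 62 63 60
f 63 58 64
f 63 64 60
f 64 58 65
f 64 65 60
f 65 58 66
f 65 66 60
f 66 58 67
f 66 67 60
f 67 58 68
f 67 68 60
f 68 58 69
f 68 69 60
f 69 58 59
f 69 59 60
f 71 70 73
f 71 73 72
f 73 70 74
f 73 74 72
f 74 70 75
f 74 75 72
f 75 70 76
f 75 76 72
f 76 70 77
f 76 77 72
f 77 70 78
f 77 78 72
f 78 70 79
f 78 79 72
f 79 70 80
f 79 80 72
f 80 70 71
f 80 71 72
f 82 81 85
f 82 85 83
f 83 85 86
f 83 86 84
f 85 81 87
f 85 87 86
f 86 87 88
f 86 88 84
f 87 81 89
f 87 89 88
f 88 89 90
f 88 90 84
f 89 81 91
f 89 91 90
f 90 91 92
f 90 92 84
f 91 81 93
f 91 93 92
f 92 93 94
f 92 94 84
f 93 81 95
f 93 95 94
f 94 95 96
f 94 96 84
f 95 81 97
f 95 97 96
f 96 97 98
f 96 98 84
f 97 81 99
f 97 99 98
f 98 99 100
f 98 100 84
f 99 81 82
f 99 82 100
f 100 82 83
f 100 83 84



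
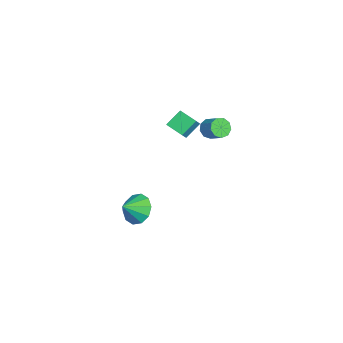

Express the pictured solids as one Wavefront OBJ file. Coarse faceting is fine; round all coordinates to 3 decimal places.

v -1.355 1.001 2.528
v -0.845 0.647 2.25
v -0.115 1.225 2.854
v -0.625 1.579 3.132
v -0.934 1.026 1.995
v -0.203 1.603 2.599
v -1.219 1.393 1.989
v -0.489 1.971 2.593
v -1.569 1.577 2.235
v -0.838 2.154 2.839
v -1.818 1.491 2.619
v -1.087 2.069 3.223
v -1.851 1.176 2.96
v -1.12 1.754 3.564
v -1.652 0.78 3.098
v -0.921 1.357 3.702
v -1.314 0.486 2.97
v -0.584 1.064 3.574
v -0.996 0.434 2.635
v -0.265 1.012 3.239
v -1.647 -0.412 3.613
v -1.024 -0.648 4.29
v -0.931 0.44 3.252
v -0.308 0.204 3.929
v -1.112 -1.184 2.851
v -0.489 -1.42 3.528
v -0.396 -0.332 2.49
v 0.227 -0.568 3.167
v -1.173 -3.089 -4.22
v -0.243 -2.828 -4.705
v -0.567 -3.911 -3.5
v -0.322 -2.425 -4.178
v -0.725 -2.276 -3.668
v -1.3 -2.436 -3.369
v -1.826 -2.846 -3.395
v -2.102 -3.349 -3.736
v -2.024 -3.752 -4.262
v -1.621 -3.902 -4.772
v -1.046 -3.741 -5.072
v -0.52 -3.331 -5.046
f 2 1 5
f 2 5 3
f 3 5 6
f 3 6 4
f 5 1 7
f 5 7 6
f 6 7 8
f 6 8 4
f 7 1 9
f 7 9 8
f 8 9 10
f 8 10 4
f 9 1 11
f 9 11 10
f 10 11 12
f 10 12 4
f 11 1 13
f 11 13 12
f 12 13 14
f 12 14 4
f 13 1 15
f 13 15 14
f 14 15 16
f 14 16 4
f 15 1 17
f 15 17 16
f 16 17 18
f 16 18 4
f 17 1 19
f 17 19 18
f 18 19 20
f 18 20 4
f 19 1 2
f 19 2 20
f 20 2 3
f 20 3 4
f 22 24 21
f 25 22 21
f 21 24 23
f 23 25 21
f 22 28 24
f 26 22 25
f 26 28 22
f 24 28 23
f 27 25 23
f 23 28 27
f 27 26 25
f 28 26 27
f 30 29 32
f 30 32 31
f 32 29 33
f 32 33 31
f 33 29 34
f 33 34 31
f 34 29 35
f 34 35 31
f 35 29 36
f 35 36 31
f 36 29 37
f 36 37 31
f 37 29 38
f 37 38 31
f 38 29 39
f 38 39 31
f 39 29 40
f 39 40 31
f 40 29 30
f 40 30 31



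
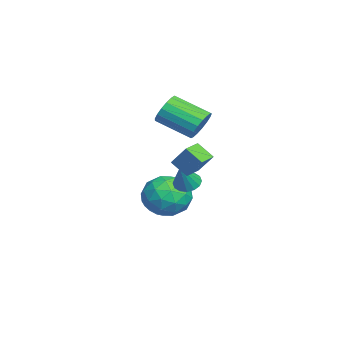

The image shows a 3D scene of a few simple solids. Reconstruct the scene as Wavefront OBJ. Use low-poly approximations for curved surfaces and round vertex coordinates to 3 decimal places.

v -0.841 2.015 1.914
v -0.201 2.094 2.467
v -0.739 0.484 3.32
v -1.379 0.405 2.766
v -0.508 2.292 2.645
v -1.047 0.681 3.498
v -0.892 2.426 2.656
v -1.431 0.815 3.509
v -1.265 2.466 2.497
v -1.803 0.855 3.35
v -1.54 2.402 2.204
v -2.078 0.792 3.057
v -1.655 2.25 1.844
v -2.193 0.64 2.697
v -1.583 2.045 1.501
v -2.121 0.434 2.354
v -1.342 1.832 1.252
v -1.88 0.222 2.105
v -0.986 1.661 1.154
v -1.524 0.051 2.007
v -0.596 1.572 1.231
v -1.134 -0.038 2.084
v -0.263 1.584 1.464
v -0.801 -0.027 2.317
v -0.062 1.695 1.8
v -0.6 0.084 2.653
v -0.04 1.879 2.162
v -0.578 0.269 3.015
v -1.716 1.102 -3.664
v -0.734 1.355 -2.93
v -2.226 -0.435 -2.45
v -1.244 -0.182 -1.716
v -2.211 0.611 -1.763
v -1.895 1.561 -2.513
v -1.065 -0.641 -2.867
v -0.749 0.309 -3.617
v -0.331 0.278 -2.438
v -1.04 1.051 -1.756
v -1.92 -0.131 -3.624
v -2.629 0.642 -2.942
v -1.18 1.364 -3.404
v -1.78 -0.444 -1.976
v -2.348 0.022 -2.004
v -1.771 0.171 -1.573
v -1.863 1.485 -3.158
v -1.286 1.633 -2.727
v -2.154 1.196 -2.041
v -1.674 -0.713 -2.653
v -1.097 -0.565 -2.222
v -1.189 0.749 -3.807
v -0.612 0.898 -3.376
v -0.806 -0.276 -3.339
v -0.366 0.879 -2.683
v -0.666 -0.025 -1.97
v -0.561 -0.294 -2.646
v -0.375 0.264 -3.087
v -0.783 1.334 -2.282
v -1.083 0.43 -1.569
v -1.651 0.896 -1.596
v -1.465 1.455 -2.037
v -0.546 0.7 -1.993
v -1.877 0.49 -3.811
v -2.177 -0.414 -3.098
v -1.495 -0.535 -3.343
v -1.309 0.024 -3.784
v -2.294 0.945 -3.41
v -2.594 0.041 -2.697
v -2.585 0.656 -2.293
v -2.399 1.214 -2.734
v -2.414 0.22 -3.387
v -0.623 1.409 -1.471
v -0.087 1.413 -1.856
v 0.243 1.111 -0.269
v -0.122 1.736 -1.75
v -0.292 1.971 -1.57
v -0.55 2.056 -1.363
v -0.828 1.967 -1.184
v -1.051 1.729 -1.083
v -1.159 1.404 -1.085
v -1.123 1.082 -1.191
v -0.953 0.846 -1.372
v -0.695 0.762 -1.579
v -0.417 0.851 -1.757
v -0.195 1.089 -1.858
v 2.223 1.965 0.353
v 1.83 1.286 0.989
v 2.712 2.611 1.344
v 2.319 1.932 1.98
v 2.961 1.488 0.3
v 2.568 0.809 0.936
v 3.45 2.134 1.291
v 3.057 1.455 1.927
f 2 1 5
f 2 5 3
f 3 5 6
f 3 6 4
f 5 1 7
f 5 7 6
f 6 7 8
f 6 8 4
f 7 1 9
f 7 9 8
f 8 9 10
f 8 10 4
f 9 1 11
f 9 11 10
f 10 11 12
f 10 12 4
f 11 1 13
f 11 13 12
f 12 13 14
f 12 14 4
f 13 1 15
f 13 15 14
f 14 15 16
f 14 16 4
f 15 1 17
f 15 17 16
f 16 17 18
f 16 18 4
f 17 1 19
f 17 19 18
f 18 19 20
f 18 20 4
f 19 1 21
f 19 21 20
f 20 21 22
f 20 22 4
f 21 1 23
f 21 23 22
f 22 23 24
f 22 24 4
f 23 1 25
f 23 25 24
f 24 25 26
f 24 26 4
f 25 1 27
f 25 27 26
f 26 27 28
f 26 28 4
f 27 1 2
f 27 2 28
f 28 2 3
f 28 3 4
f 29 66 45
f 66 40 69
f 45 69 34
f 66 69 45
f 29 45 41
f 45 34 46
f 41 46 30
f 45 46 41
f 29 41 50
f 41 30 51
f 50 51 36
f 41 51 50
f 29 50 62
f 50 36 65
f 62 65 39
f 50 65 62
f 29 62 66
f 62 39 70
f 66 70 40
f 62 70 66
f 30 46 57
f 46 34 60
f 57 60 38
f 46 60 57
f 34 69 47
f 69 40 68
f 47 68 33
f 69 68 47
f 40 70 67
f 70 39 63
f 67 63 31
f 70 63 67
f 39 65 64
f 65 36 52
f 64 52 35
f 65 52 64
f 36 51 56
f 51 30 53
f 56 53 37
f 51 53 56
f 32 58 44
f 58 38 59
f 44 59 33
f 58 59 44
f 32 44 42
f 44 33 43
f 42 43 31
f 44 43 42
f 32 42 49
f 42 31 48
f 49 48 35
f 42 48 49
f 32 49 54
f 49 35 55
f 54 55 37
f 49 55 54
f 32 54 58
f 54 37 61
f 58 61 38
f 54 61 58
f 33 59 47
f 59 38 60
f 47 60 34
f 59 60 47
f 31 43 67
f 43 33 68
f 67 68 40
f 43 68 67
f 35 48 64
f 48 31 63
f 64 63 39
f 48 63 64
f 37 55 56
f 55 35 52
f 56 52 36
f 55 52 56
f 38 61 57
f 61 37 53
f 57 53 30
f 61 53 57
f 72 71 74
f 72 74 73
f 74 71 75
f 74 75 73
f 75 71 76
f 75 76 73
f 76 71 77
f 76 77 73
f 77 71 78
f 77 78 73
f 78 71 79
f 78 79 73
f 79 71 80
f 79 80 73
f 80 71 81
f 80 81 73
f 81 71 82
f 81 82 73
f 82 71 83
f 82 83 73
f 83 71 84
f 83 84 73
f 84 71 72
f 84 72 73
f 86 88 85
f 89 86 85
f 85 88 87
f 87 89 85
f 86 92 88
f 90 86 89
f 90 92 86
f 88 92 87
f 91 89 87
f 87 92 91
f 91 90 89
f 92 90 91

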